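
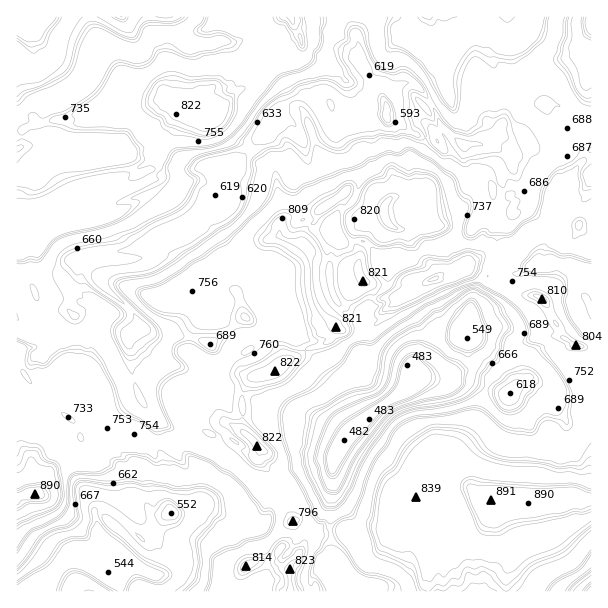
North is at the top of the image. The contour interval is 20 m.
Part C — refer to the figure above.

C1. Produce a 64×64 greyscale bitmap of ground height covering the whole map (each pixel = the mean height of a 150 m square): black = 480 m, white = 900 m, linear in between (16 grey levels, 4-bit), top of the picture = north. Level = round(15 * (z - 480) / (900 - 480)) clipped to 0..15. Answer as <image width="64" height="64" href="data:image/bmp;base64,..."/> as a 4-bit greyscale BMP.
<image width="64" height="64" href="data:image/bmp;base64,Qk12CAAAAAAAAHYAAAAoAAAAQAAAAEAAAAABAAQAAAAAAAAIAAATCwAAEwsAABAAAAAAAAAAAAAAABEREQAiIiIAMzMzAERERABVVVUAZmZmAHd3dwCIiIgAmZmZAKqqqgC7u7sAzMzMAN3d3QDu7u4A////ADIiNVVUM0VVVVd5qqqqq8uph3d3eJqsu7qqqrqqqHdUQyM0VUMiNDM1VXiqqqqryph3d4iJqrzMu6qry6qqiHVlMzMzIiIzM0VVeKqsurzLmHd4mqqqzMzMu7zMuqqph3VUMzIiIjNERVV4qqu7u8yod3mqqrzMzMzMzMzMuqqoh1UzIjIjNERVVXeJqqq7vKmIiqq8zMzMzMzMzMzMuqmXZUMzMzNEREVVd3iJmquqqoiqqszMzMzMzMzMzMzLqqh2VVQzNERERVVnd3eImqqqmaqrzMzMzMzN3dzMzMzKuph3ZTNUREQ0VVZ3d3eauqmJqqvMzMzMzM7u7d3czMzMuph1RERVQzNFVWd3eJqqqHeJq8zMzMzM3v//7u7t3d3MuXVERVVEM0VVZ3eJqqqXZniqzMzczMzv///////u7u3KZVVVVVVFVVVneJqqqodVZ5rMzd3Mze/////////e7cplVVVVVWZmZnd5qqqpdjNXiszM3MzN7/7u7u7u7czMynd3d3d3d3d3d4qqqqh1MkaKvMzMzM3d3d3MzMzMzMy6mZmHd3d3iHeJqqqql2QhNXmrzMzMzMzMzMzMzMy8y6qqqpiHiYmYiaqqzKqHUxAkaKq8zMzMzMy7u7qqq7y6qqqqqpmZmpmqqqvMuodTEAJXmqzMzMzMuqqqqqqqqqqqqqqqqqqqqqqqq8yph2QgATZ5q8zMzMuqqqqqqqqqqqqpqqqqqZqqqqq8yql3ZTEAFGiqrMzMuqqpmaqqqqqqqpmqqqqYiaqqu8uqqHdlMhACR4qqqqqqqYiImpmqqqqpmqqqmHeKqqqru6qod3VTIQAkaImZmqqYd3eIiaqqqqqqqqmHd5qqqqqrqql3d2VDIQI1Zmd4iIdWd3eJqqqqqqqqqHd4qqqqqquqqph3dlVDIAEjRFZ3dVVnd3mqqqqqqqqYd3iaqqqqq7uqqph3d2ZCAAEiNFd1VVZ3eaqpqqqqqpd3eJqqqqq8zMuqqYd3d1MQABIjVndlVneKqpmqqqqph3d3eJqqqrzMzLqqmHd3ZCAAIjNVd3ZneJqqqYiqqql3d3d4mqqqqrzMy6qph3dkIAEjNFVnd3eJqqqoeImZmHdmd3iqqZqqqrzLqqqYd3UyIjRURVZ3eIqqqpiHeIiHdlVneJmIiqqqq6qruqmIdlQzRTMzVXeJmqu6h3d3d3d1VVZ3iIiJqqqqqqvMuqqXZVVVMiNFd4qqqph3d3d3d3VVVniJmpmZmqqqvMzKqqmHZVUzI0Vniqqqh3d3d2d3d1VoiJqqqoiaqqq8zLqqqql3VUMzVXeaqqh3d3d3d3d2VomqqqqqmaqqqrzLuqq8uph2UzRWeKqqqHd3d3d3d2V4mqqqqqqZqqqqzLu7urzMyph1RWeaq7qYd3d3d3d1VniaqqqqqZqqqqrMu8zLu8zMyphmiaqqqqh3d3d3dlVXd3iaqqqqqqqqq8y7zMy6zM3dy6mqqqqqmHd3d3ZlVVVVZniaqqqqqqqrzLvMy6qrzN3MyqqpmIiId4iHdlVVVVVVV3mqqqqqqqvMu8zKqqqrzMzLqqqXeIeIqph2VVVVVVVVZ4mqqqqqvMy7u8qqqqqqq8uqqqiImZqqqYd2ZmVVVVVWeJmqq7vMy6qruru7uqqqqqqqqpqqqqqqmId3d2VVVVVWeJqrzMzLqqu8zMzLuqmJmZqqqqqqqqqqqZiHd2VVVVVniarMu7qqvMzd3czMqYiHeKqqqrqqqqqqqqmHd2VVVVV4mry6q6q8zN7czMyqh3d3iaqqqqqqqqqqqph3d2VVVVeJqqqsurzM7czMy6qXd3d4mqqqmaqqqqqpmYh3dVVVVniaqqu8usze3MzLqYd3d3eaqqmYiZqqqqqpmId2VVVWd5mJqqvLvM3czMqod3d3d5qqmXeIiZqqqpmZh3dVVVV3iHiJqqqrzMzMyph3d3d3iaqYd3eIiJmZmZmXdlVVVXeId3eImqqsy7uph3d3d3d4mpiHd3d3eIiJmpd2VVVVd3d3d3d4mqqqqph3d3dmd3eImIh3d3d3d3iqqHd2VVVnd3d3d3d4mZqYdmZmZmZ3d3eImId3d3d3eKqqmZmHZVVmdmdmZ3d3eIdlZVVVZnd3d4iId3d3d4iJqqqquql2VVVVZlVVZnd3ZlVVVVVmd3d3eIiIiJmZmZqqq7zMypdVVVV2VVVVVVVmVWd2ZWd3d3d4eIiZmqqqqqq8zMzLqXVVVWVVVVVDVXZnd3dmZ3d4d3d4h4iaqqqqrMzMzMyqhlVWVVRVVUNWd3eId3d3eIiId3d3d4iaqqq8zMzMzKqXZVVVRVVVRFV3eZh3d3d4iId2Z3d3d4mqqqzMzMzLqql3ZVVVVVVVVmaKmHd3d3eId2VVVnd3eKqqq8zMzLqqqpd2ZVZ2VVVVV5qYd3d3d3d3VVVVVnd4mqqqqqqqqqqqqYh3d3ZVVmZ4mph3eHd3d3ZVVVVVd3eJmJqqqqqqqqqqqph3ZVV3d4mqqYeIiHd3dVVVVVVnd3h3iaqZmaqqqqqqqHdVVnd4mqqpiJmZh3dlVVRFVWd3d3d4iIeIiJqqqqqpd2VXeJqqqqqZmqqod2VVMzRVV3d3Z3eHeIiImqqqq6mHdWd5qqqqqqqqqqqHdVQyM1VWd2VWd3d4mZqqqqq7qYd2Z4mqqqqqqqqqqpd1UyIjNVVlVFVmZneKqqqqq8uqh3d3eJqqqqqqqqqqmHZT"/>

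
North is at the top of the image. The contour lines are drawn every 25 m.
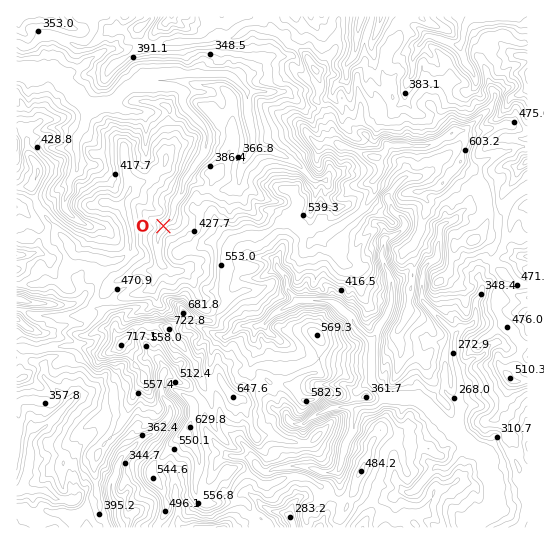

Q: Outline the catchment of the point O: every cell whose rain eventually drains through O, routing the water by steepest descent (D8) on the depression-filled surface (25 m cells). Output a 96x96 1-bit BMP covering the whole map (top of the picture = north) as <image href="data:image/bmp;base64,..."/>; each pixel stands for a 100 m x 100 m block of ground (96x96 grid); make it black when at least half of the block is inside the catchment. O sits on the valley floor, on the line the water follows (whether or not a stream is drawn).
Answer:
<image width="96" height="96" href="data:image/bmp;base64,Qk2+BAAAAAAAAD4AAAAoAAAAYAAAAGAAAAABAAEAAAAAAIAEAAATCwAAEwsAAAIAAAAAAAAA////AAAAAAAAAAAAAAAAAAAAAAAAAAAAAAAAAAAAAAAAAAAAAAAAAAAAAAAAAAAAAAAAAAAAAAAAAAAAAAAAAAAAAAAAAAAAAAAAAAAAAAAAAAAAAAAAAAAAAAAAAAAAAAAAAAAAAAAAAAAAAAAAAAAAAAAAAAAAAAAAAAAAAAAAAAAAAAAAAAAAAAAAAAAAAAAAAAAAAAAAAAAAAAAAAAAAAAAAAAAAAAAAAAAAAAAAAAAAAAAAAAAAAAAAAAAAAAAAAAAAAAAAAAAAAAAAAAAAAAAAAAAAAAAAAAAAAAAAAAAAAAAAAAAAAAAAAAAAAAAAAAAAAAAAAAAAAAAAAAAAAAAAAAAAAAAAAAAAAAAAAAAAAAAAAAAAAAAAAAAAAAAAAAAAAAAAAAAAAAAAAAAAAAAAAAAAAAAAAAAAAAAAAAAAAAAAAAAAAAAAAAAAAAAAAAAAAAAAAAAAAAAAAAAAAAAAAAAAAAAAAAAAAAAAAAAAAAAAAAAAAAAAAAAAAAAAAAAAAAAAAAAAAAAAAAAAAAAAAAAAAAAAAAAAAAAAAAAAAAAAAAAAAAAAABgAAAAAAAAAAAAAABwAAAAAAAAAAAAAADwAAAAAAAAAAAAAAD/8AAAAAAAAAAAAAD/+OAAAAAAAAAAAAH///AAAAAAAAAAAAf///gAAAAAAAAAAAf///gAAAAAAAAAAAf///gAAAAAAAAAAAf///gAAAAAAAAAAAf///gAAAAAAAAAAAf///gAAAAAAAAAAAf///gAAAAAAAAAAAP///gAAAAAAAAAAAP///gAAAAAAAAAAAB///gAAAAAAAAAAAAf//gAAAAAAAAAAAAf8fgAAAAAAAAAAAAf4DAAAAAAAAAAAAAf4AAAAAAAAAAAAAAf4AAAAAAAAAAAAAAAwAAAAAAAAAAAAAAAAAAAAAAAAAAAAAAAAAAAAAAAAAAAAAAAAAAAAAAAAAAAAAAAAAAAAAAAAAAAAAAAAAAAAAAAAAAAAAAAAAAAAAAAAAAAAAAAAAAAAAAAAAAAAAAAAAAAAAAAAAAAAAAAAAAAAAAAAAAAAAAAAAAAAAAAAAAAAAAAAAAAAAAAAAAAAAAAAAAAAAAAAAAAAAAAAAAAAAAAAAAAAAAAAAAAAAAAAAAAAAAAAAAAAAAAAAAAAAAAAAAAAAAAAAAAAAAAAAAAAAAAAAAAAAAAAAAAAAAAAAAAAAAAAAAAAAAAAAAAAAAAAAAAAAAAAAAAAAAAAAAAAAAAAAAAAAAAAAAAAAAAAAAAAAAAAAAAAAAAAAAAAAAAAAAAAAAAAAAAAAAAAAAAAAAAAAAAAAAAAAAAAAAAAAAAAAAAAAAAAAAAAAAAAAAAAAAAAAAAAAAAAAAAAAAAAAAAAAAAAAAAAAAAAAAAAAAAAAAAAAAAAAAAAAAAAAAAAAAAAAAAAAAAAAAAAAAAAAAAAAAAAAAAAAAAAAAAAAAAAAAAAAAAAAAAAAAAAAAAAAAAAAAAAAAAAAAAAAAAAAAAAAAAAAAAAAAAAAAAAAAAAAAAAAAAAAAAAAAA="/>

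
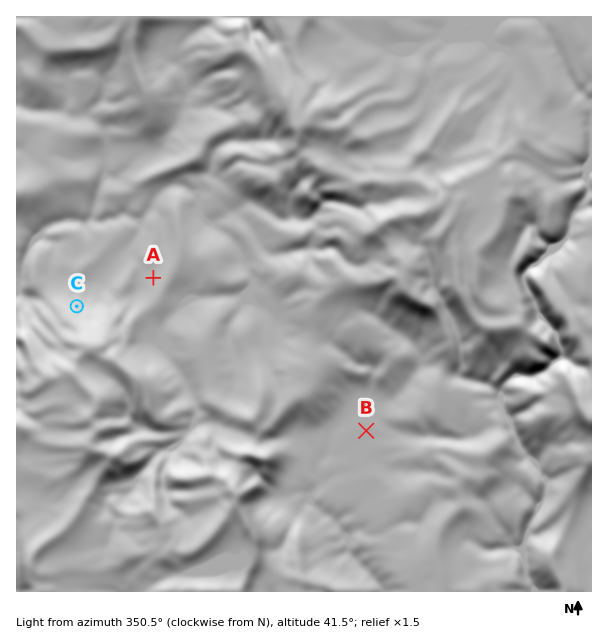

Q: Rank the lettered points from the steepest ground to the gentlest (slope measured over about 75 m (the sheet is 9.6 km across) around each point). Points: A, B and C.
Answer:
C A B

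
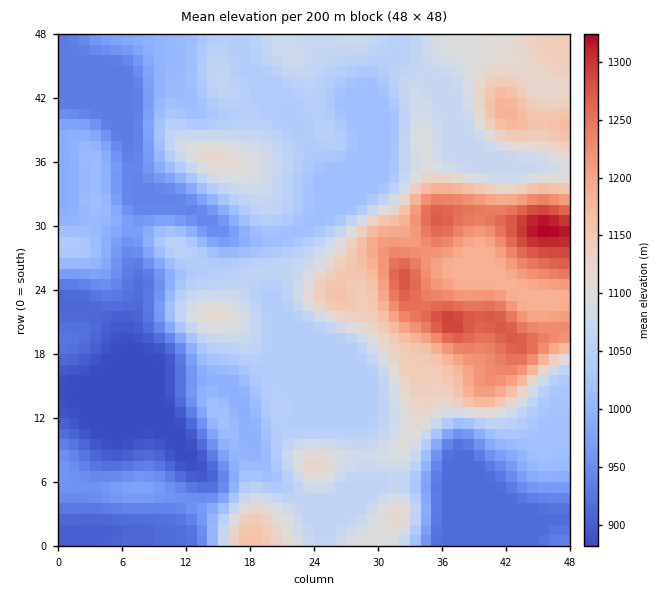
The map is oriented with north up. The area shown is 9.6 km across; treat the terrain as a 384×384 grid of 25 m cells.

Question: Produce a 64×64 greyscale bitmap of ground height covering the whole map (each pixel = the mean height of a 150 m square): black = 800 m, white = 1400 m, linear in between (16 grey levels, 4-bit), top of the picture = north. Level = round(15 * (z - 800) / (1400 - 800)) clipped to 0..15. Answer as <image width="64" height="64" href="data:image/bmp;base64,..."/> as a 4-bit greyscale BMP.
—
<image width="64" height="64" href="data:image/bmp;base64,Qk12CAAAAAAAAHYAAAAoAAAAQAAAAEAAAAABAAQAAAAAAAAIAAATCwAAEwsAABAAAAAAAAAAAAAAABEREQAiIiIAMzMzAERERABVVVUAZmZmAHd3dwCIiIgAmZmZAKqqqgC7u7sAzMzMAN3d3QDu7u4A////ADMzMzMzMzMzM0V4mZmYiHd3d3eIh3dlQzMzMzMzMzMzMzMzMzMzMzMzRXiZmYiHd2Z3d3iId2VDMzMzMzMzMzMzMzMzMzMzMzRFZ4mZiId3Zmd3d4iHZUMzMzMzMzMzMzMzMzMzMzMzNEVniJiId3ZmZnd3iIh1QzMzMzMzMzMzMzMzMzMzMzRERVZ4iId3dmZmZnd4iHVDMzMzMzMzMzM0REREREREREREVneHd3dmZmZmZ3eHdUMzMzMzMzMzM0RERERERERERDRFZ3dmZnd3dmZmd3dlQzMzMzMzNEREREREREREREMzMzRWZmZmd3d3ZmZndmVDMzMzMzREREREREREREREMzIjNFZmVmd4iHd2Zmd2ZUMzMzMzREVVVUREMzM0RDMyIiNEVVVWZ4iId3d3d3dlQzMzMzREVVVVREMzMzMzMyIiI0VVVVZ3iIiHd3d3d3ZUMzMzREVVVVVEMzIiIzMyIiI0RVVVZneIiHd3d3eHdlQzMzREVVVlVTMzIiIiIiIiIjRVVVVmd3d3d3d3d4h3VDMzRFVVVmZVMzIiIiIiIiIjRFVVVWZmZ3d2Zmd3eIdlRDRFVmZmZVUzIiIiIiIiIiNFVVVVZmZmZmZmZnd4h3ZVRVZmZmZmViIiIiIiIiIiNEVlVVVmZmZmZmZmZ3iId2ZmZndmZmZmIiIiIiIiIiI0VWVVVmZmZmZmZmZneIiId3eIh3dmZmYiIiIiIiIiI0RVVVVWZmZmZmZmZmd4iIiIiZmYh3ZmZiIiIiIiIiIjRVVVVVZmZmZmZmZmZ3iIiImZqqmYd2ZmIiIiIiIiIjNFVVVVZmZmZmZmZmZniIiImZqqqpmHZmYiIiIiIiIiM0RVVVVmZmZmZmZmZmeImYmZmqu6qph2ZiIiIiIiIiIzRFVVVmZmZmZmZmZmd4iZmZmqq7u6qYdmMyIiIiIiIjNFVVVmZmZmZmZmZmZ4iZmZmaqru7u6mHczMyIiIiIiM0VWZmZmZmZmZmZmZ3iJmZmaqru7u7upiDMzMiIiIiM0VWZmZmZmZmZmZmZ3iImZmqu7u7vMy7qZMzMyIiIiM0RWZ3d3dmZmZmZmZ3iImZmqu7u7vMzLu6ozMzMiIiM0RWd3d3d2ZmZmZmd3iImaqrvMzLvMzLu7uzMzMyIiM0RWd4iId3ZmZmZnd4iImaq7vMzMzMzLu7u7MzMzMzMzRWd4iIiHdmZmZneIiImaq7vMzMzMzLuqqqozMzMzMzNFZ3iIiHd2ZmZ3iImZmZq7u8zMzMzLuqqqqjMzMzMzM0Vnd3d3d2ZmZ3iJmZmZqru7u7u7u7uqqqqqMzMzMzMzRWZ3d3d3ZmZneJmZmZmrvLu7uqqqqqqqqqozM0RDMzNEVmZmZmZmZmd4iZmZmavMy7qqqqqqqqqqqkREREQzM0RWZmZmZmZmZ3iImZmZq8zLqqqqqqqqqqu7VVVVRDM0RVZmZmZmd2Z3d4iJmZqrzLuqqqqqqqq7u7tVVVVEMzRVZmZmZmZmZmd3eIiZmqu7u6qqqqqqq7u8zGZmVURERFZmZmZVVmZmZmd3iJmaq7u7qqqqqqq7zMzMZmZVVERFZmZmVVVVVVZmZnd4iZqqqqu7uqqqq7zMzcxmZlVUREVmZmVEREVVVVZmZneJmqqqq7u7qqqrzM3d3VVVVVVERVVVVEREVVZmZVZmZ3iZqqqrvLu7q7vM3d3dVVVVVURERVRERERVZmZmVVVmZ4mZmqvMy7u7vMzd3d1VVVVVRERERENERVZmZmZlVVVmd4iZq8zLu7u7zMzczFVVVVREMzMzNERWZmd2ZmZVVVZmd4mrvLu7u7u7vMy7VVVVVEMzMzREVWZnd3dmZlVVVVZneJq7u7qqqqqru6pVVVVUQzNEREVmZ3d3d2ZmVVVVVWZ3iaqqqZmIiZmZmVVVVVRDNERFVmd3d3d3ZmZVVVVVVmeImZmIiHd3iIiIVVVVVENERVVnd4iId3dmZmVVVVVWZ3iIiHd3d3d3d3dVVVVUQ0RVZneIiIiHd2ZmZlVVVVVnd3d3d3d3d3d3d1VVVVQzRFZneIiIiHd3ZmZmZlVVVWd3d3d3d3d3d3eIVVVVRDNEVneIiIiHd3dmZmZmZVVVZ3h3d3d3d3d3iIhVVVVDM0RWd3d3d3d3dmZmZmZlVVVneHd3d3d4iIiImVVVVEMzRVZ3d3d3d3dmZmZmZmVVVWd4d3d3eImZmZmZREREMzNFVmZmZmZmZmZmZmZmVVVVZ3d3d3d4mZmZmZlEREMzM0VWZmZmZmZmZmZmZmZVVVVnd3d3d4iaqZmZmUMzMzMzRFZmVWZmZmZmZmZmZVVVVWd3d3d3iZqpmZmZMzMzMzNEVVVVZmZmZmZmZmZlVVVWZ3d3d3eJmpmYiIgzMzMzM0RVVVZmZmZmZmZmZmZVVVZnd3d3d4mZmYiIiDMzMzMzRFVVVmZ2ZmZmZmZmZmVVZmd3d3d3iJmZiIiIMzMzMzNEVVVWZ3ZmZmZmdmZmZmZmZ3d3d3eIiYiIiIgzMzMzM0VVVVZndmZmZnd3ZmZmZmZnd3d3d4iIiIiIiDMzMzM0RVVVVmZmZmZ3d3d3ZmZmZmZ3d3d3iIiIiIiZMzM0RERFVVVWZmZmZnd3d3d3d2ZmZmd3d3iIiIiIiZkzNERERFVVVVZmZmZnd3d3d3d3d2ZmZ3d4iIiIiIiJmTM0REVVVVVVVmZmZmd3d3d3d3d3ZmZnd3iIiIiIiImZ"/>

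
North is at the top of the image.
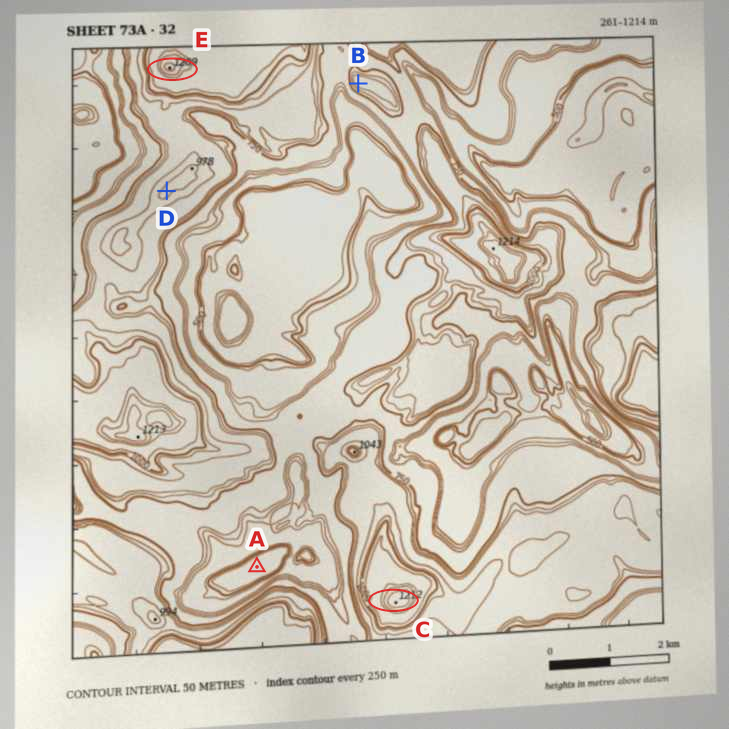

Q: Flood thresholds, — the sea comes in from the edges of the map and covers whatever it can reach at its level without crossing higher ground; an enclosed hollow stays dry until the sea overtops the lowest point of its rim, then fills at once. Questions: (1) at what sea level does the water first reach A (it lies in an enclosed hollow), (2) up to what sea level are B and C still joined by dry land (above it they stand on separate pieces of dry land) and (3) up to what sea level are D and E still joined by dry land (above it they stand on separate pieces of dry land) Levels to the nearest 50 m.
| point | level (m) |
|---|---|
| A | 700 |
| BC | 750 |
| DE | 900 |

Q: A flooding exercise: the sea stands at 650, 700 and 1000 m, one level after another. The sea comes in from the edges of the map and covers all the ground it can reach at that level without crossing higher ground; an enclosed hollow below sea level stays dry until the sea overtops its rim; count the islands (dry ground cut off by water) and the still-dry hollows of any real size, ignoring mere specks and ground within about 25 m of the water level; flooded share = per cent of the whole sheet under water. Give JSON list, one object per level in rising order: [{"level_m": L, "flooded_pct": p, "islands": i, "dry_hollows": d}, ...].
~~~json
[{"level_m": 650, "flooded_pct": 20, "islands": 0, "dry_hollows": 2}, {"level_m": 700, "flooded_pct": 21, "islands": 0, "dry_hollows": 2}, {"level_m": 1000, "flooded_pct": 91, "islands": 2, "dry_hollows": 0}]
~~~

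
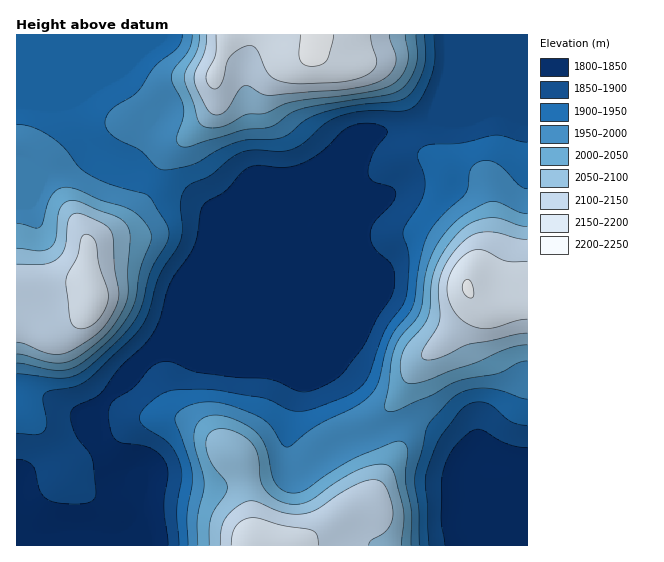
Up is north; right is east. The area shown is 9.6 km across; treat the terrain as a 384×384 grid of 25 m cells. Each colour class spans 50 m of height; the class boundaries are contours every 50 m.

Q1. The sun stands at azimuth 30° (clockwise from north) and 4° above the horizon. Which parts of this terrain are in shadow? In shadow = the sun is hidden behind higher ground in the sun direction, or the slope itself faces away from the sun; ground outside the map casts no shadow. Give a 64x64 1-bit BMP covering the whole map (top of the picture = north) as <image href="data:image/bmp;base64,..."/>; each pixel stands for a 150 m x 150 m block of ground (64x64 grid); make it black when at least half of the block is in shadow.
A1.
<image width="64" height="64" href="data:image/bmp;base64,Qk0+AgAAAAAAAD4AAAAoAAAAQAAAAEAAAAABAAEAAAAAAAACAAATCwAAEwsAAAIAAAAAAAAA////AAAAAAAAA//gAAAAAAAD/+AAAAAAAwP/gAAAAAAPw/4AAAAAAA+D/gAAAAAADAf/gAAAAAAAB//AAAAAAAAP/+AAABgAgA//8AAAHmDAD//wAAA/+MAP//AAAD/84A//wAAAP/7wD/+AAAA///AH/gAAAP//+Af8AAAH///8AeAAAAf///4AAAAAB////wAAAAAH////gAAAAAf//v/AAAAAD//+/8AAAAAP//z/4AAAAA///v/wAAAAB/////gAAAAHH////AAAAAIf//P8AAAAAD//wfwAAAAAf/8B4AAAAAD//wGAAAAAAf/jAQAAAAAB/8AAAAAAAAP/gAAAHwAAA/8AAAAf4AAD/gAAAB/4AAP8AAAAH/wAA/AAAAAf/wAH4AAAAA//gAfgAA4AD//AB8AADgAP/+AAAAAOAA//8AAAAAwAD//4AAAACAA///wAAAAAAP///gAAAAAB////AAAAAAH///+AgAAAAf///8HgAAAB////4OAAAAH////wYAAAAP////gAAAAA/////AAAAAj////+AAAAAH////8AAAAAf////4AAAAB/////gAAAAH/f///AAAAAP4///8AAAAA/j///gAAAAD+P//+AAAAAHw///gAAAAAAD/wAAAAAAAcGAAAAAAAAB4AAAAAAAAAHgAAAAAAAAA+AAAAAAA=="/>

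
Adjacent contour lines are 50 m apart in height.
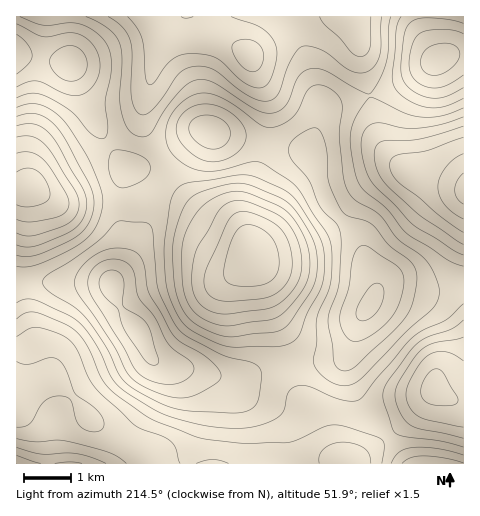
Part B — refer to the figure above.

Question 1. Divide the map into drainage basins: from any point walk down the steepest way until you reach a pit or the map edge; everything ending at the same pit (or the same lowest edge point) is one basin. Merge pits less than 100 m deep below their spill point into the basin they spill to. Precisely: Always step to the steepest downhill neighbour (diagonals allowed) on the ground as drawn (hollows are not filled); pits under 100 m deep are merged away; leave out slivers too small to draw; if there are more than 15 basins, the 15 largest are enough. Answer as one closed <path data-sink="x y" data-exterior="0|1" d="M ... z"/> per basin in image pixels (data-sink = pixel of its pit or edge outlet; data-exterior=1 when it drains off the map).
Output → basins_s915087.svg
<path data-sink="250 253" data-exterior="0" d="M209 130l-12 3-24 18-22 13-25 7-6 22 2 60-10 28 0 6 8 20 20 26 10 23 7 6 12 5 24 3 32 9 14 0 44-14 50-5 10-3 8-11 11-32 12-16 1-14-9-20-7-25-33-37-16-49-6-3-87-16z"/><path data-sink="17 400" data-exterior="1" d="M54 282l-38 2 1 180 391-1-19-26-23-25-7-10-12-31 2-23-6 9-6 2-54 6-44 14-14 0-32-9-24-3-12-5-7-6-10-23-20-26-9-24z"/><path data-sink="250 55" data-exterior="0" d="M426 16l-356 0 0 44 15 39 16 34 12 19 14 17 24-5 22-13 19-15 12-6 105 22 10-36 6-8 67-20 46-28-10-27z"/><path data-sink="463 189" data-exterior="1" d="M463 53l-19 4-37 23-26 13-52 13-4 2-6 8-9 31 0 7 16 48 34 40 6 22 9 20 1 10 7-7 9-3 46 5 26-6z"/><path data-sink="27 188" data-exterior="0" d="M19 54l-3 1 0 228 95 0 11-30-2-60 7-25-14-16-12-19-30-69z"/><path data-sink="433 388" data-exterior="0" d="M463 283l-25 6-38-5-17 3-5 4-17 25-14 40 0 15 12 31 7 10 23 25 20 27 55-1z"/>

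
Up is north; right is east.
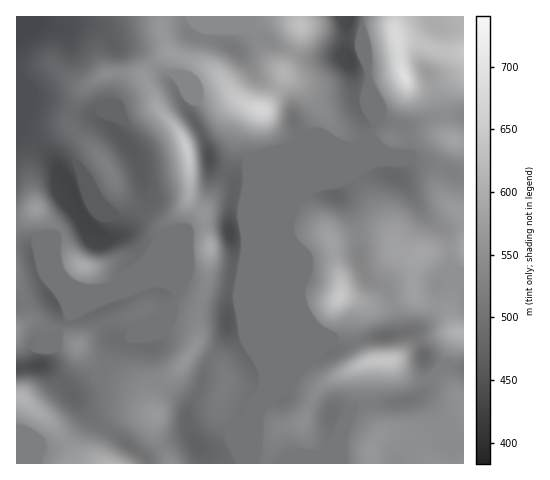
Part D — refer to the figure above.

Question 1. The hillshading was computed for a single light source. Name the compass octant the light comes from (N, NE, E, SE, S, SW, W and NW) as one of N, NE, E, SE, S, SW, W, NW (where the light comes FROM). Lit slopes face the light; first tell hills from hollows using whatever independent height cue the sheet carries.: SW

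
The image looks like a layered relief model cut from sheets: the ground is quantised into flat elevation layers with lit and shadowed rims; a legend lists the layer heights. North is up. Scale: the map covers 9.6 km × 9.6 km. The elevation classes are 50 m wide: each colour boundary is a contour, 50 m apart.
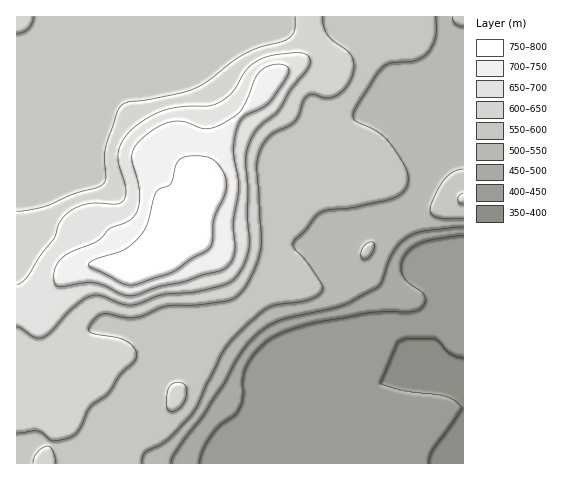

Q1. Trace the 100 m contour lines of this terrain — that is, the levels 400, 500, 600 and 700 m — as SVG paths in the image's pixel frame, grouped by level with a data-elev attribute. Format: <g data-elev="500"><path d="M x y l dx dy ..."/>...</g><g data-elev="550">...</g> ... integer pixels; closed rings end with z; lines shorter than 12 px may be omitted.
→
<g data-elev="400"><path d="M429 463l3-12 28-39 1-6-6-5-9-5-47-6-18-6-1-1 18-41 7-3 30 0 4 2 10 12 7 4 7 1"/></g><g data-elev="500"><path d="M171 463l5-11 27-36 21-32 16-30 10-13 9-9 12-8 12-5 61-14 32-17 6-6 6-20 6-11 8-9 9-7 14-4 38-4"/></g><g data-elev="600"><path d="M56 463l-3-12-5-5-5 1-5 5-4 7-1 4"/><path d="M17 433l20-2 6 2 7 7 4 1 10-2 9-3 7-8 10-21 18-13 12-20 15-13 2-5-1-5-8-9-10-4-23-4-6-2 1-6 8-10 8-2 19 3 12 0 30-11 30-1 31-4 8-4 7-7 12-23 6-19 0-13-4-68 1-10 4-10 9-12 19-10 5-4 4-6 4-14 4-5 6-2 14 4 8-2 11-8 7-13 1-11-2-8-5-6-13-8-6-6-4-9-1-10"/><path d="M170 411l3 0 5-2 7-8 2-11-2-5-3-2-8 0-5 5-3 15 1 5z"/><path d="M463 193l-3 2-2 5 2 3 3 1"/><path d="M17 33l7-1 5-4 3-6 1-5"/><path d="M295 17l-1 14-6 8-8 3-22 6-13 6-46 33-18 6-34 7-18 2-7 3-5 8-11 33-2 12 2 20-1 4-3 3-29 9-28 13-28 4"/></g><g data-elev="700"><path d="M126 295l11 0 21-8 25-5 19-7 18-4 5-3 5-4 5-13-2-28 6-34-1-11-5-26 3-22 7-13 20-10 9-8 16-24 1-6-3-3-6-2-7 1-7 2-6 4-5 7-7 19-7 13-5 5-14 9-8 4-8 1-23-7-14 0-17 9-16 15-4 6 0 7 6 23 2 14-1 11-3 7-9 8-18 7-7 8-6 5-31 14-9 9-2 11 0 7 3 3 38-3 9 2z"/></g>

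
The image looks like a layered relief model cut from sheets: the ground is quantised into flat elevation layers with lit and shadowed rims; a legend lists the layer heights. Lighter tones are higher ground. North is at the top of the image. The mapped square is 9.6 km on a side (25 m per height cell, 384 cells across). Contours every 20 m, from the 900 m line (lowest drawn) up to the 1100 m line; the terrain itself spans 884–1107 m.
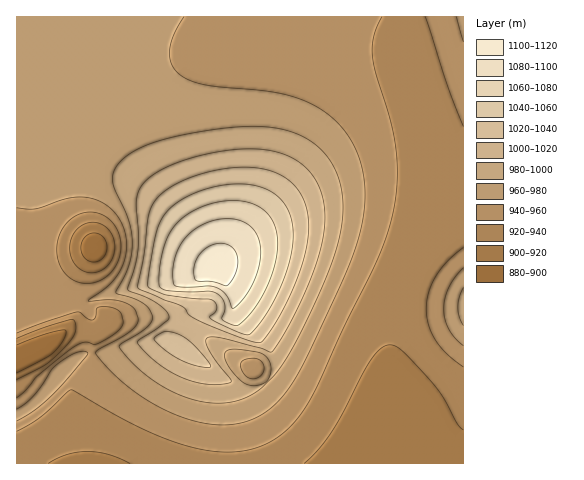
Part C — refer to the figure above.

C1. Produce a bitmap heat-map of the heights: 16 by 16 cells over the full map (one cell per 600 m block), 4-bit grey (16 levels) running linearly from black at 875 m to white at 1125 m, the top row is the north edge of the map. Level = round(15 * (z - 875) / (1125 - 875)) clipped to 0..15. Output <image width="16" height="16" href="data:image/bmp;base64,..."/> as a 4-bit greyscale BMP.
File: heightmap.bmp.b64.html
<image width="16" height="16" href="data:image/bmp;base64,Qk32AAAAAAAAAHYAAAAoAAAAEAAAABAAAAABAAQAAAAAAIAAAAATCwAAEwsAABAAAAAAAAAAAAAAABEREQAiIiIAMzMzAERERABVVVUAZmZmAHd3dwCIiIgAmZmZAKqqqgC7u7sAzMzMAN3d3QDu7u4A////ADMzNERDMiIiQzRFVVQzIiNVRFZ3ZUMiIyVVeJdWUzM0IkV5iJdUMzVERGibuWUzRlRFnN3KdUNFVCOM3tuGRDRUNIvNy5dUM1VWiau6h1QzVWZ4iZh2VDNWZmZ3d2ZUM2ZmZmZmVUQ0ZmVVVVVURERmZVVVVURERGZlVVVVRERF"/>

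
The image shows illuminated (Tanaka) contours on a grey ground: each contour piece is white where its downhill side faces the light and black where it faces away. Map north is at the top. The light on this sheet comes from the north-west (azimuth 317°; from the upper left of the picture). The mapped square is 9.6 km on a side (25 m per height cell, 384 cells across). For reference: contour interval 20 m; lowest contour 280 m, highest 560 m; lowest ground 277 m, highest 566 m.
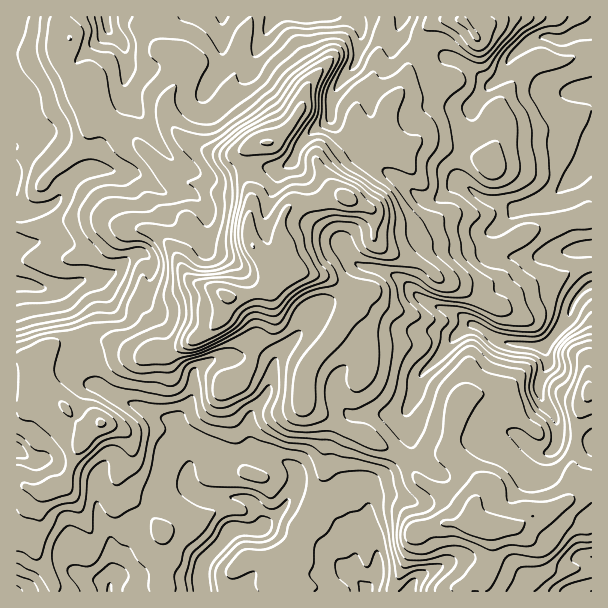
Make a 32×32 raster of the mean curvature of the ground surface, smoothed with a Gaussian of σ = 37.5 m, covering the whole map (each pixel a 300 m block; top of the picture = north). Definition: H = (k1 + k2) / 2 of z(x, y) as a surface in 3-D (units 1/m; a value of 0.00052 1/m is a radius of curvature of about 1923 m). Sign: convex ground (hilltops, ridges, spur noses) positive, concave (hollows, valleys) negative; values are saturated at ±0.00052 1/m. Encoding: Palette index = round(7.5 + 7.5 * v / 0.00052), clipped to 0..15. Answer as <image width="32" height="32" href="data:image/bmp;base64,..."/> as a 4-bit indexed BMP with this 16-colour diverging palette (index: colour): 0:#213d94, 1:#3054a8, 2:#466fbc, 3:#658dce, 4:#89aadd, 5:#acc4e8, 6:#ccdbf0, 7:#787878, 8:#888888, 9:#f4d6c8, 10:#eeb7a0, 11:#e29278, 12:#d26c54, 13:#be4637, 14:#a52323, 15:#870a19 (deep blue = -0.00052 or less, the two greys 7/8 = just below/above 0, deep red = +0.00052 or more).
<image width="32" height="32" href="data:image/bmp;base64,Qk12AgAAAAAAAHYAAAAoAAAAIAAAACAAAAABAAQAAAAAAAACAAATCwAAEwsAABAAAAAAAAAAlD0hAKhUMAC8b0YAzo1lAN2qiQDoxKwA8NvMAHh4eACIiIgAyNb0AKC37gB4kuIAVGzSADdGvgAjI6UAGQqHAEm3U4moDXmZmnOZLcqniVWLV5V4mQ2nd4ZKHUBXlFdZqlimeZlQ67l3eB/IRIatdItHh2mawQBaiHU//L7clpqYOkp4ia3lWKeFiSd4ZsymrMw6doVDJ6KnhWaJe5dFqciYOZaFqsyziGQ5pVm2aIojXSTFdnd1M3dnqmmXWIGYmH2m1nVmdXh2vqVohmdqSKeH/qVWmGfNumZVeKd4tkuouKEVcqxhjLV4dWjIi4C+mXQmd7V/5yyjqpcqqZxGf4pXecqgB3oqxGmnI7qb8E3Ph3itn5BYNbtYp9NvMAD/WbyqaDv/Q7Nbh3VoIAjWCWZFlJVFq3TRVsiLtAX8rAh0R3S1l5/c5gOLxAnreXhiV3QytH/KOI79dzGvuqiIx5qqliDJAD5rhSS8p1Q1RGllVXuZx1T5qmI+xXmGfbdlmpi6ulpC9bZjKLaZh2TLqjQ5qXiJJMmNu//mNrdTJIp+OJh0Z3S6Omz3YaciqZdIarQzOZQ3pBGqIjmlWtqYdHaKeao6ruvg91iZmHiod4eHOYikumS/6gSXl6lniYh5h2qnZrVUNn/AtqZ3ZLqGeHWZpmmmWFZd4LeqeHSZVXd1qKdnmldkavMLa3jHKXZmaKaqWXm1pIWPGXl2J3DLumm7M1qZhMJ6fJOGhF/UAyhoulS4d5SoZyJDs8vqzMil"/>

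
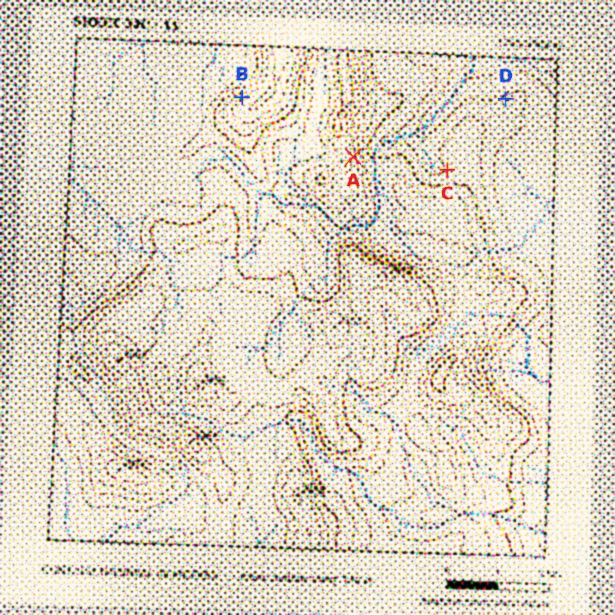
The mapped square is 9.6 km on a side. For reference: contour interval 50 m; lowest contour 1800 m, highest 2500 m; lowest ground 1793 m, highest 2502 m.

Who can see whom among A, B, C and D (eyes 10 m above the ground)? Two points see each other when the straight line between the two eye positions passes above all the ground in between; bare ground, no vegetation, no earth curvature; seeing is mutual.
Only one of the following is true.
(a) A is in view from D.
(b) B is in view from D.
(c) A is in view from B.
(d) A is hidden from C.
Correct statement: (a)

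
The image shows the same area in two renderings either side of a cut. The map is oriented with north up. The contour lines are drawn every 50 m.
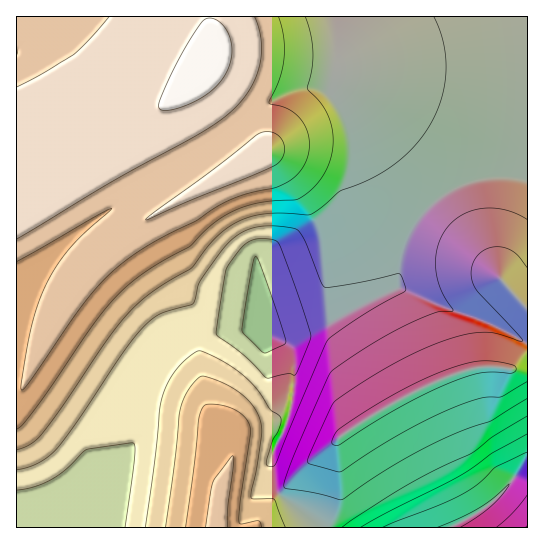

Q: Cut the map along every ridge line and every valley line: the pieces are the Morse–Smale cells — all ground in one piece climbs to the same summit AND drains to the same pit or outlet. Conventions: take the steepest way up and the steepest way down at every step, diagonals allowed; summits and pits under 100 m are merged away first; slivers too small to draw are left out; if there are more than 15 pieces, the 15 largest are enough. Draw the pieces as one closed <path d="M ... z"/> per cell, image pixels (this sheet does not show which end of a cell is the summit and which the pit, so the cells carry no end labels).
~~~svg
<path d="M527 16l-318 1 3 16 0 21-11 20 0 5 20 28 34 38 0 2 8 7-101 55-37 24-33 29-20 25-31 58-20 46-5 4 1 133 92-1 35-132 15-25 24-23 12-7 40-11 24 0 6 6 8 2 10 0 44-13 70-37 2-22 6-23 12-21 25-25 19-11 26-8 32 0 9 2z"/><path d="M209 16l-193 1 1 378 4-4 20-46 24-47 19-27 19-20 46-34 114-63-8-7 0-2-34-38-20-28 0-5 11-20 0-21z"/><path d="M519 177l-38 2-20 6-15 8-23 21-11 15-12 29-3 29-2 2-40 19-28 16-44 13-8 1 12 8 6 19 0 29-2 16-19 47 1 28 6 10 32-35 31-25 68-42 41-18 28-8 49 3 0-189z"/><path d="M259 329l-24 0-40 11-17 11-19 19-7 9-12 28-30 121 144 0 3-3 14-22 8-8-6-10-1-28 13-30 8-33 0-29-6-19-5-5-17-6z"/><path d="M499 367l-20 0-28 8-28 12-37 20-44 28-31 25-22 22-9 13 42 33 129 0 24-13 14-10 25-28 14 0 0-106z"/><path d="M518 476l-5 2-24 27-37 22 75 1 1-50z"/><path d="M279 495l-8 8-16 25 66-1z"/>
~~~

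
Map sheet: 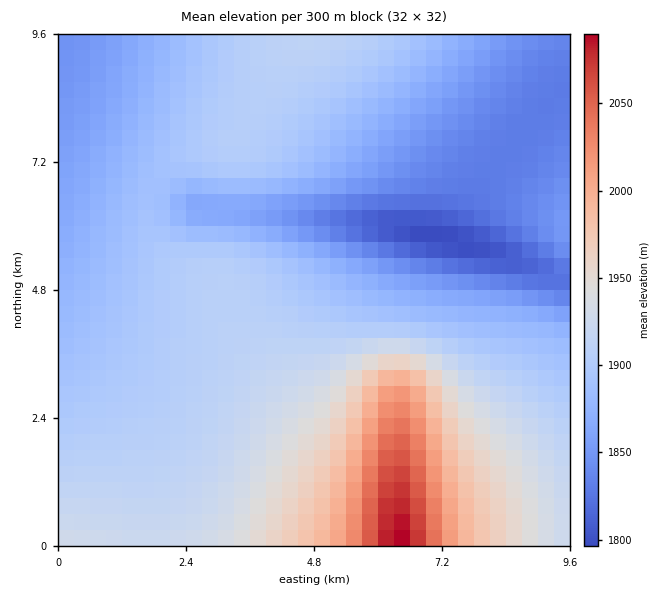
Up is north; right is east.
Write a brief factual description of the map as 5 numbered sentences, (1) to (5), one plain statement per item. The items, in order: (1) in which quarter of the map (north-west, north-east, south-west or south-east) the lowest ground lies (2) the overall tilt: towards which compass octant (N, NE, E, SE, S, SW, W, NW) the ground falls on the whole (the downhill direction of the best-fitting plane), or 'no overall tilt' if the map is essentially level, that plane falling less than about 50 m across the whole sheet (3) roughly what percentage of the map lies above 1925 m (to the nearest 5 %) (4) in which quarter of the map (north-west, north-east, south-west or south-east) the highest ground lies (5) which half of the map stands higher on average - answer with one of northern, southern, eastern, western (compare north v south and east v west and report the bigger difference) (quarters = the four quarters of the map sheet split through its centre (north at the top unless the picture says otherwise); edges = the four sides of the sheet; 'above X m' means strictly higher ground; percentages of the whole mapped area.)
(1) The lowest point lies in the north-east quarter of the map.
(2) On the whole the ground falls towards the north.
(3) Ground above 1925 m makes up about 20 % of the sheet.
(4) Look to the south-east quarter for the highest ground.
(5) Taken as a whole, the southern half is higher than the northern.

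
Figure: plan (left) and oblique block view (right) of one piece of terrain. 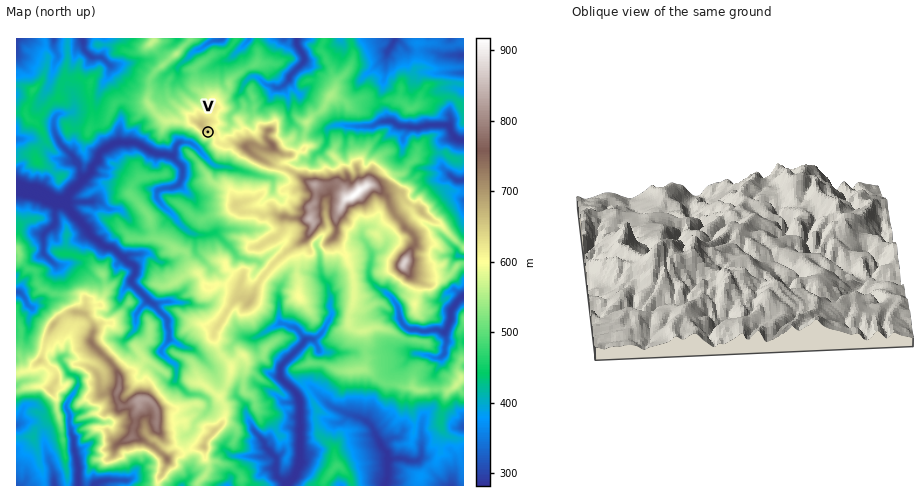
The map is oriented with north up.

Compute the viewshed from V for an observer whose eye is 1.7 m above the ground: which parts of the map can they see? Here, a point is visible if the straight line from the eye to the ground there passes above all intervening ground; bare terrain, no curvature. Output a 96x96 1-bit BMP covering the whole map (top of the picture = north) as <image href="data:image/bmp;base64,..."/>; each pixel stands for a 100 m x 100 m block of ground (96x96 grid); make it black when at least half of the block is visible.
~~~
<image width="96" height="96" href="data:image/bmp;base64,Qk2+BAAAAAAAAD4AAAAoAAAAYAAAAGAAAAABAAEAAAAAAIAEAAATCwAAEwsAAAIAAAAAAAAA////AAAAAAAAAAAAAAAAAAAAAAAAAAAAAAAAAAAAAAAAAAAAAAAAAAAAAAAAAAAAAAAAAAAAAAAAAAAAAAAAAAAAAAAAAAAAQAAAAAAAAAAAAAAAwAAAAAAAAAAAAAAAeAAAAAAAAAAAAAAAP4AAAAAAAAAAAAAA54AAAAAAAAAAAAAAx4AAAAAAAAAAAAABw8AAAAAAAAAAAAADgfAAAAAAAAAAAAADgIAAAAAAAAAAAAADnAAAAAAAAAAAAAADAAAAAAAAAAAAAAAD4AAAAAAAAAAAAAMH/AAAAAAAAAAAAAP/8AAAAAAAAAAAAAH/4AAAAAAAAAAAAAL/wAAAAAAAAAAAAAP+AAAAAAAAAAAAAAP+BgAAAAAAAAAAAAO8DAAAAAAAAAAAAAf5gAAAAAAAAAAAAAfzAAAAAAAAAAAAAA/uAAAAAAAAAAAAAB+cAAAAAAAAAAAAAD8wAAAAAAAAAACAAH9wAAAAAAAAAACAAOHwAAAAAAAAAABAAMB8AAAAAAAAAABAAMAMAAAAAAAAAABAAOMMAGAAAAAAAABAgOeMAfAAAAAAAACBwP+IB3AAAAAAAAACwb8AABgAAAAAAAAA/44AABgAAAAAAAAA/74AAAwAAAAAAAAAAf3AAA5AAAAAAAAAA/2AAA/gAAAAAAAB//wAAAfgAAAAAAAH//wAAEcwAAAAAAAP/hwPwf8QAAAAAAAP/hwP8fOAAAAAAAAOHjAH/8OAAAAAAAA+BHAAP4fAAAAAAAB8APAAH4+AAAAAAADwAYAAD34AAAAAAADwP4AADvwAAAAAAAD4/AAAP/gAIAAAAAD48AAA//AIEAAAAAD4MAAD/eAEAAAAAAD4MAH/8AADAgAAAAD4MAEH4AAAAgAAAADsMAIHwAAAAAAAAAD6IAAHgQAABAAAAAD/IAAPB8ABvgAAAAD/QAAOD/Af/gAAAAD/gAAeH/wH/gQAAAD/gAA8P/8D/wQAAAAPwAB8+B/h/wAAAAAAQAD5+B/4lwAAAAAAYAHwcA/9/wAAAAAAcAHgDD/8gAAAAAAAeAD4J//gAAAAAAAAeAH/4f4AAAAAAAAB+AD/wPgAAAAAAAAHgAD9wcAAAAAAAAAOAADwA4AAAAAAAAAAAAAAAwAAAAAAAAAAAAAABAHAAAAAAAAAAAAAAEOAAAAAAAAAAAAAAH/CAAAAAAAAAAAAAD/MAAAAAAAAAAAAAGfMAAAAAAAAAAAAAAOMAAAAAAAAAAAAAAGaAAAAAAAAAAAAAAEBAAAAAAAAAAAAAAABAAAAAAAAAAAAAAAAAAAAAAAAAAAAAAAAAEAAAAAAAAAAAAAAA+AAAAAAAAAAAAAAA/AAAAAAAAAAAAAAA/AAAAAAAAAAAAAAD/gAAQAAAAAAAAAAD/gAAAAAAAAAAAAABvwAAAAAAAAAAAAAAPYAAAAAAAAAAAAAAPIAAAAAAAAAAAAAAOEAAAAAAAAAAAAAAOEAAAAAAAAAAAAAAMGAAAAAAAAAAAAAAMAAAAAAAAAAAAAAAMAAAAAAAAAAAAAAAEAAAAA="/>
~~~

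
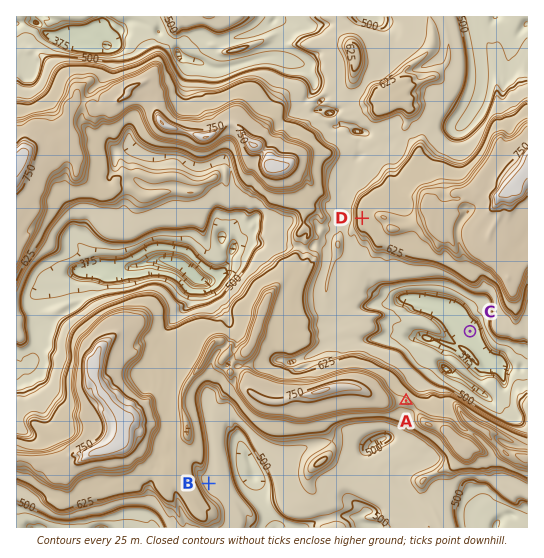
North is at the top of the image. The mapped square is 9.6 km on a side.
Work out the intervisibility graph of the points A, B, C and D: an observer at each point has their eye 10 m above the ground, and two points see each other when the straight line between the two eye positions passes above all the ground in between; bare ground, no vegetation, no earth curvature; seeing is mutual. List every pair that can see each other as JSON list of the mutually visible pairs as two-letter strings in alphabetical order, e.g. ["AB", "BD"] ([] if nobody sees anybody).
["AC", "AD"]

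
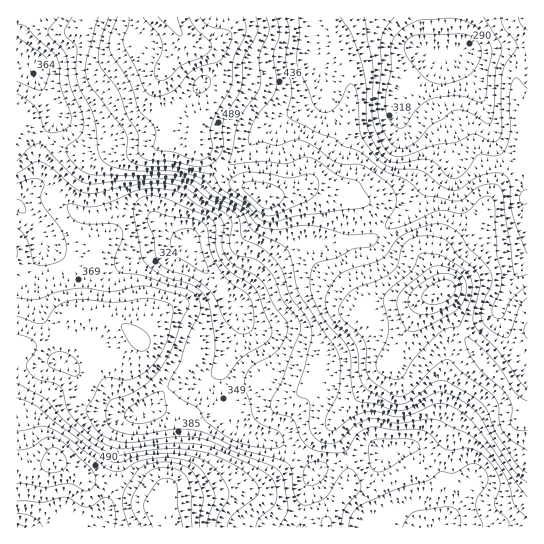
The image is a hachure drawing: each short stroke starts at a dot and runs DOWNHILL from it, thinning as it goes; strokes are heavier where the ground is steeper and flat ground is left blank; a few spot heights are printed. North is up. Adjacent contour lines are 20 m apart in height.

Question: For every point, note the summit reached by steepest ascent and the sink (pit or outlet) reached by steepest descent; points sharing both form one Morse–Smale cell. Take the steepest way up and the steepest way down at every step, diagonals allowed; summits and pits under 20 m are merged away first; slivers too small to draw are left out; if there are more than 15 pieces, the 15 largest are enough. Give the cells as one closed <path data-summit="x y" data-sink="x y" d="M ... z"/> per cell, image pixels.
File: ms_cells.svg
<path data-summit="167 527" data-sink="189 242" d="M189 243l-4 0-15 8-23 2-13 4-24 14-15 1-6 29 0 13-14 2-8 17-9 6-28 8-13-2-1 16 14 4 12 0 19-4 14 10 9 19 6 6 21 9 11 8 11 2-9 8-4 11-7 49 34 17 6 8 3-7 11-10 2 6-2 31 159 0 3-14 19-29 0-24-9 0-25 11-17-19-10-6-14-7-26-5-14-8-4-6 0-12-8-27 0-11 19-38 1-16-4-10-36-41z"/><path data-summit="442 291" data-sink="446 55" d="M449 16l-135 0-1 38 3 9 9 8 14 0 36-11 19 0 25-11 25 6-4 6-9 32 6 17 11 13 5 38-20 17-17 27-10 10-25 16 18 16 16 5 12 11 16 28 0 7 17 32 17 24 26 28 24 35 1-58-19-18-8-18-2-14 29-51 0-209-26-2-16 4-23 0-13 4 1-25z"/><path data-summit="442 291" data-sink="189 242" d="M382 232l-15 9-12 0-14 4-16 0-14-4-12 2-26 18-38 44 6 12 0 12-20 42 0 11 8 27 0 12 5 7 7 4 32 8 14 7 10 6 17 19 33-13-4-12-10-14 2-12 37-38 19-22 13-20 17-38 20-12-12-24-8-11-6-4-16-5z"/><path data-summit="442 291" data-sink="431 527" d="M441 292l-20 11-17 38-13 20-19 22-35 34-4 6 0 10 10 14 4 13 15-4 25-2-8 13 1 12 5 15 9 11 16 6 11 17 106 0 1-110-25-36-38-44-13-21z"/><path data-summit="265 195" data-sink="446 55" d="M425 49l-14 3-12 7-32 2-28 10-17-2 3 12 0 12-4 7-58 28-20 25-23 18 10 10 15 4 20 11 12 0 25-8 9 0 18 7 30 5 9 7 9 19 5 5 3-2 21-14 10-10 17-27 20-17-5-38-11-13-6-17 9-32 4-6z"/><path data-summit="167 17" data-sink="446 55" d="M313 16l-144 1 14 21 0 7-18 24-2 10 12 27 7 7 13 8-2 20 3 5 16 15 7 10 3 0 16-14 25-29 50-23 11-10 1-14-10-20-2-7 2-33z"/><path data-summit="167 17" data-sink="30 67" d="M30 21l-6 6-8 16 0 23 11 1 6 4 22 40 0 8-10 15 0 5 37 14 11 0 14-4 14 4 9 0 27-6 14-8 15-4 6-5 3-9-13-8-7-7-12-27 0-5 9-13-1-2-5 1-7-3-25-17-40-16-7 0-17 8-16 0-11-3z"/><path data-summit="265 195" data-sink="189 242" d="M221 172l-10 7-23 24-4 10 0 18 17 35 33 38 39-43 26-18 12-2 14 4 16 0 30-5 10-9-13-24-9-7-30-5-18-7-9 0-25 8-12 0-20-11-15-4z"/><path data-summit="55 459" data-sink="189 242" d="M61 361l-19 4-12 0-14-3 0 104 23 1 16-7 20 11 12 9 26 3 7-49 4-11 9-8-11-2-11-8-21-9-6-6-9-19z"/><path data-summit="167 17" data-sink="189 242" d="M193 128l-7 7-15 4-22 10-23 6-23-3-12 4-11 9-24 28 17 16 10 6 19 0 16-4 27 1 29 24 13 5-3-10 1-22 8-12 27-26-8-10-16-15-3-5z"/><path data-summit="442 291" data-sink="17 206" d="M29 131l-7 0-6 4 0 146 11-4 9-10 7-17 0-13 2 5 24 22 25 8 2-26-21-13-14-15-10-17 5-8-9-6-16 2 8-12 0-26 5-13z"/><path data-summit="167 527" data-sink="17 206" d="M43 237l0 13-7 17-9 10-11 5 1 63 13 2 28-8 9-6 8-17 14-2 0-13 6-28-26-9-24-22z"/><path data-summit="55 459" data-sink="17 527" d="M55 460l-16 7-23 0 0 60 18 1 19-9 10-3 15 7 21 5 14-45-26-3-12-9z"/><path data-summit="442 291" data-sink="189 242" d="M58 193l-5 2-2 6 10 17 14 15 21 13-1 26 15-1 24-14 13-4 23-2 18-9-14-6-29-24-27-1-16 4-19 0-10-6z"/><path data-summit="167 527" data-sink="431 527" d="M385 455l-23 1-14 3 0 26-21 34 0 9 36 0 4-7 24-8 14 0 15 14-10-16-16-6-9-11-6-20 0-7z"/>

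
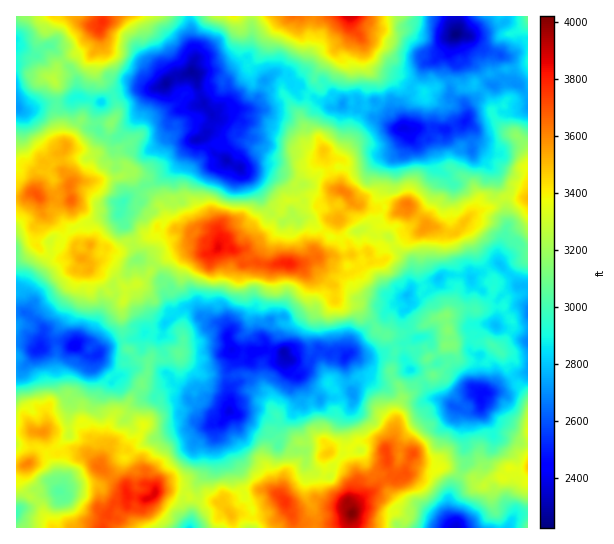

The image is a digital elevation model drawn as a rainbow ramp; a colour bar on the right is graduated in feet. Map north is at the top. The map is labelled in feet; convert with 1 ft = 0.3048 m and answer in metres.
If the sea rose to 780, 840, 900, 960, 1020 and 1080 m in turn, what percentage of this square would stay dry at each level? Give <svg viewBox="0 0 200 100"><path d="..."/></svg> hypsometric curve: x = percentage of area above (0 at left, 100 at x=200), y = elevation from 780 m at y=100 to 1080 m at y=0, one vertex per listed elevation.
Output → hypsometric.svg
<svg viewBox="0 0 200 100"><path d="M184 100l-24-20-36-20-37-20-35-20-33-20"/></svg>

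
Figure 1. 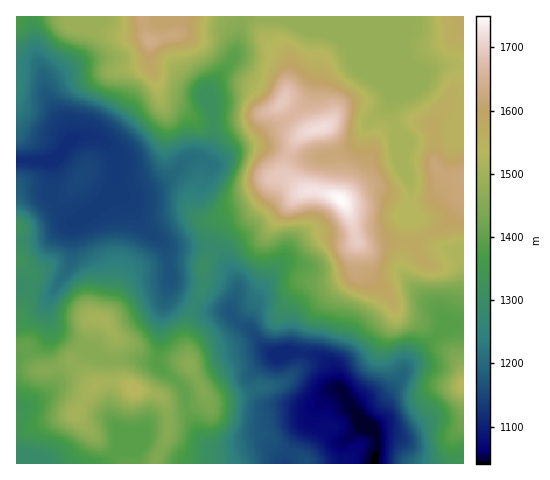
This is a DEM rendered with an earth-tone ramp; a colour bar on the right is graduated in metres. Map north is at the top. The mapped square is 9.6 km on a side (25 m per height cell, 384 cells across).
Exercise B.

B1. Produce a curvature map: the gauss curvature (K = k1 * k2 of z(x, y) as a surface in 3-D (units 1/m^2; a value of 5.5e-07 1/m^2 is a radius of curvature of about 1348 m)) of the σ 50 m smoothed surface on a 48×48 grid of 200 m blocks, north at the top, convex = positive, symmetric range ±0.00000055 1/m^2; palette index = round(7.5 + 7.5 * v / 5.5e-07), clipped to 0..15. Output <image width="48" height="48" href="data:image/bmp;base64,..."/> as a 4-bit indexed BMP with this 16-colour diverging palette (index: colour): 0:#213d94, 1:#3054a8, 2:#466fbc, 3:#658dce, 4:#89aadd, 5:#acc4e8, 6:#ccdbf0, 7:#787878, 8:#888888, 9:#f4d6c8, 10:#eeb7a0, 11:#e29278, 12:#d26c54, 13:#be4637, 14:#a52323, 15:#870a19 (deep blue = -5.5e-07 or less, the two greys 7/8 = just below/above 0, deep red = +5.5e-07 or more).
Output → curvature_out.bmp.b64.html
<image width="48" height="48" href="data:image/bmp;base64,Qk32BAAAAAAAAHYAAAAoAAAAMAAAADAAAAABAAQAAAAAAIAEAAATCwAAEwsAABAAAAAAAAAAlD0hAKhUMAC8b0YAzo1lAN2qiQDoxKwA8NvMAHh4eACIiIgAyNb0AKC37gB4kuIAVGzSADdGvgAjI6UAGQqHAIiJh2eGaWO2mXd4h4d3d4ylWIh1rEVlR4iJh2ZyV4mEd2iGeHiHdol3h3h3Z6dXeHd4mYnoZ4iWmHmCaId4Zndnh4h4aOiMx2dlaHjIiHinqXdkV4h4eJh3h4eId5ZYmHdVfbZ5p2m2d0WvhWd3eZh4iHeYl3ZYZoh2nrZ6hljEJ0avl3iHeId3d3d4p4eLYImXeGV4d5hol3eepmmFaZh4d3eIV7iJYomGd2eGWf4NxJirpAOIeHd3h3iHU5dlr2d2d3mlJ/83JZWYeZeoiniImWd2U3qkn0q4d2eHaHerVnBIaKZ3aIeIiHd1WriIilm2OFd4dEe5avt4dnZ6mIZnd3iGbvYoUoRmTYiHZGdRat6JmHeah1aIvJZ1jthnZ4hphzeHiIoheMtnd4d5mla5ioZka4JHiI2ItQWIiapUerZXZ3QEi3aIhnd3hjQXd2Z3p2l3ZneHeFZ3d3lepGl2lmh46QZ3iHaHR92Mp2e8lSV4l2dvo1qHh4iI/RZ4h4eGGf+ryoestgJqt4ZYZnmYiJh37ViIh3Z5aP+XiHeJmFaIh4iXV3eHV4dVyYqYh4Vrtoh4Y1eImnioeIaoiXd1OKhnl5mIeIeIhURYZWeIm4NoeaWHjJZTb9h3dVZ3aHapZ2VndneHiIuYeaZ2WIipeIdmllrrgrZYZYd3d4iGZm7Hdnd2Z1r8QWZnhou4ZLh4dWeIiIh2d3ZlZYl2ilenu4iHZnZ4iBOriIeIiHd4mZQ3iHmXq3dTm+t2ZYd5mVWJmIh3d3iIiIZod3iFrXZ4hGeHZHVIiP5GiIh3d3h3d5qXZ3lwSFabg0d2iph4dvhGeIiHd4d3Z5d3d2emm2m6Znd52It2dwaHd3d3d4iHeHZlV2V2z3d2e4h3h2aHiAiId4d3d4iIeHmWM2eVW5Uk3YdngyaneGiHd4h3h3iId3iXQFvIV5lmmHZ5dqiId+d3d4iHh3d3Z3d4c5/5dmiHh3aJeMlXd4d4h4iHd3d3Z3iM+p/5h2iId3dmmHiXaAd4iIiHeIh1aId6/3aHVYqYd3dop1j5aGZ3d3iHeIlhSKqon4AmMmunVWjoh2eHt8d4eHd4eJplaKhmeXBXeHeGIVeliLgFl5iIeIiIiIh4l0sxVIdmaKmdpJtUh4dniGd3h3iImIeItk1AQrx1ZnmM6L13VYmniIl3iIial2aexkhnZO/pdWeIyIlnZ3h3d3d3d3iYd1ael0mJqE11t2eHqEVoh4h3h4iGZVZ3Z4lmdn+alwO1qmZ3mVVnh4iHd7iHZlaJd5k1dX/oWajI3Hd2aHdneIiXl4d4iHav5DeqdViFJqeFh3h2eZh3d3iXd1eJiJeMozu4h2Z0NoZ1VXh3iYiIh3eIV0iXeJhCW7MHx2eGa7dnd4eIeIiId3d3ZzmWV4dWeJi2h3iXjLdneHeIZ3iId3dol3nHeoVWY17ze8l2Z2mXiIh2d3iId3d4mNRH/5dneHV4iYeYZjiXd4h3d4iId4iHd5IIyIeImIaIdld3d3RoZ3h3iIiIiIh4iA=="/>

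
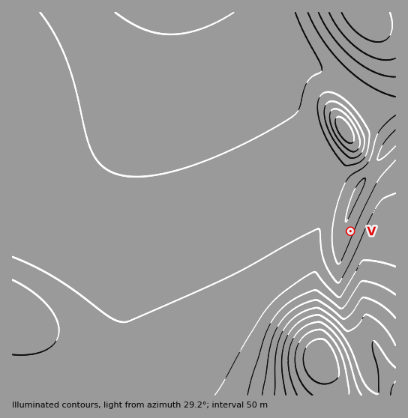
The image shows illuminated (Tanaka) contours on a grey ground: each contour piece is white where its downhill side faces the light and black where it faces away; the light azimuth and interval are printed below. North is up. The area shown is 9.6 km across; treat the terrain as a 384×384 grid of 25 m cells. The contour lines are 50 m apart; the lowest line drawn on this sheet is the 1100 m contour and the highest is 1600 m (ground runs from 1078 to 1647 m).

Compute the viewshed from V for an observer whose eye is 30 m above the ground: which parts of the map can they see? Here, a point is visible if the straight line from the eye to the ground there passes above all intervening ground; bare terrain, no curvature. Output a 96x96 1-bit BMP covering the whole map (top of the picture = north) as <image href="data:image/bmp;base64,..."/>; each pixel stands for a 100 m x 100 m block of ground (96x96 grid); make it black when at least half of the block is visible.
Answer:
<image width="96" height="96" href="data:image/bmp;base64,Qk2+BAAAAAAAAD4AAAAoAAAAYAAAAGAAAAABAAEAAAAAAIAEAAATCwAAEwsAAAIAAAAAAAAA////AAAAAAAAAAAAAAAAAAAAAAAAAAAAAAAAAAAAAAAAAAAAAAAAAAAAAAAAAAAAAAAAAAAAAAAAAAAAAAAAAAAAAAAAAAAAAAAAAAAAAAAAAAAAAAAAAAAAAAAAAAAAAAAAAAAAAAAAAAAAAAAAAAAAGAAAAAAAAAAAAAAAeAAAAAAAAAAAAAAA+AAAAAAAAAAAAAAB+AAAAAAAAAAAAAAD+AAAAAAAAAAAAAAH+AAAAAAAAAAAAAAf+AAAAAAAAAAAAAA/+AAAAAAAAAAAAAB//AAAAAAAAAAAAAD//AAAAAAAAAAAAAH//gAAAAAAAAAAAAP//gAAAAAAAAAAAAP//gAAAAAAAAAAAAP//4AAAAAAAAAAAAP//4AAAAAAAAAAAAH//4AAAAAAAAAAAAD//4AAAAAAAAAAAAB//4AAAAAAAAAAAAA//4AAAAAAAAAAAAAf/wAAAAAAAAAAAAAf/wAAAAAAAAAAAAAf/wAAAAAAAAAAAAAf/wAAAAAAAAAAAAAf/wAAAAAAAAAAAAAP/wAAAAAAAAAAAAAP/wAAAAAAAAAAAAAP/wAAAAAAAAAAAAAP/wAAAAAAAAAAAAAP/wAAAAAAAAAAAAAP/wAAAAAAAAAAAAAP/wAAAAAAAAAAAAAP/wAAAAAAAAAAAAAH/4AAAAAAAAAAAAAH/4AAAAAAAAAAAAAH/4AAAAAAAAAAAAAH/8AAAAAAAAAAAAAD/8AAAAAAAAAAAAAD/8AAAAAAAAAAAAAD/+AAAAAAAAAAAAAD/+AAAAAAAAAAAAAB/+AAAAAAAAAAAAAB//AAAAAAAAAAAAAA//AAAAAAAAAAAAAA//gAAAAAAAAAAAAA//AAAAAAAAAAAAAAf/AAAAAAAAAAAAAAf+AAAAAAAAAAAAAAP+AAAAAAAAAAAAAAP8AAAAAAAAAAAAAAP8AAAAAAAAAAAAAAf+AAAAAAAAAAAAAAf+AAAAAAAAAAAAAA//AAAAAAAAAAAAAA/7AAAAAAAAAAAAAB/xgAAAAAAAAAAAAB/BgAAAAAAAAAAAAD+BwAAAAAAAAAAAAD8B4AAAAAAAAAAAADwB8AAAAAAAAAAAAHgB8AAAAAAAAAAAAAAA8AAAAAAAAAAAAAAA8AAAAAAAAAAAAAAAcAAAAAAAAAAAAAAA8AAAAAAAAAAAAAAA8AAAAAAAAAAAAAAA8AAAAAAAAAAAAAAA8AAAAAAAAAAAAAAA8AAAAAAAAAAAAAAA8AAAAAAAAAAAAAAA8AAAAAAAAAAAAAAA8AAAAAAAAAAAAAAA8AAAAAAAAAAAAAAA8AAAAAAAAAAAAAAA8AAAAAAAAAAAAAAA8AAAAAAAAAAAAAAA8AAAAAAAAAAAAAAA8AAAAAAAAAAAAAAA8AAAAAAAAAAAAAAA8AAAAAAAAAAAAAAA8AAAAAAAAAAAAAAA8AAAAAAAAAAAAAAA4AAAAAAAAAAAAAAAwAAAAAAAAAAAAAAAAAAAAAAAAAAAAAAAAAAAAAAAAAAAAAAAAAAAAAAAAAAAAAAAAAAAAAAAAAAAAAAAA="/>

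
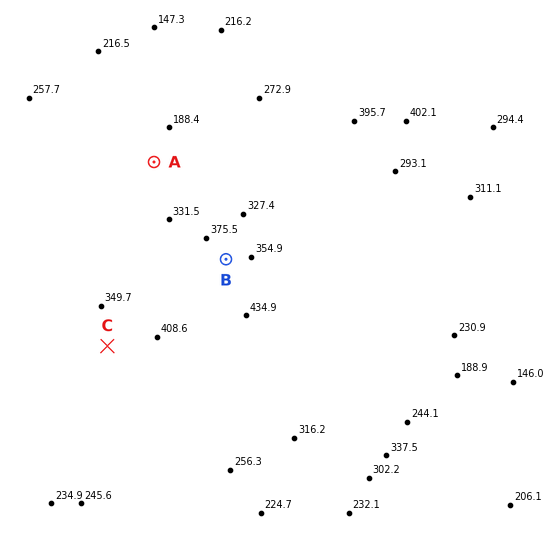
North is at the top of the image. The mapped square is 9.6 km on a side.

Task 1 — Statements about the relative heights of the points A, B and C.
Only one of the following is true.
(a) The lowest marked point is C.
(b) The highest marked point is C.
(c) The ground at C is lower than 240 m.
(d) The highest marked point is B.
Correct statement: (d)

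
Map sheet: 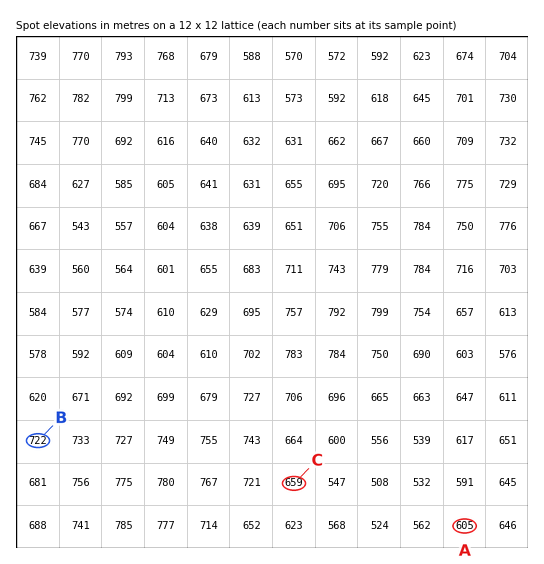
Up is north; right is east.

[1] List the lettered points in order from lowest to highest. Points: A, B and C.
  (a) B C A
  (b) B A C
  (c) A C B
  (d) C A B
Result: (c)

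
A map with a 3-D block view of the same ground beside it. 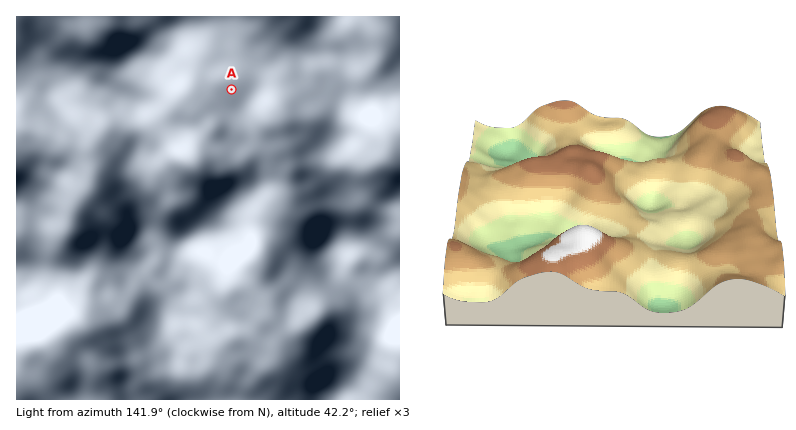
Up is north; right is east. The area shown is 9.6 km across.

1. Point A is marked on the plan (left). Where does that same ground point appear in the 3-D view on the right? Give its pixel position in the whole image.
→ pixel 713 213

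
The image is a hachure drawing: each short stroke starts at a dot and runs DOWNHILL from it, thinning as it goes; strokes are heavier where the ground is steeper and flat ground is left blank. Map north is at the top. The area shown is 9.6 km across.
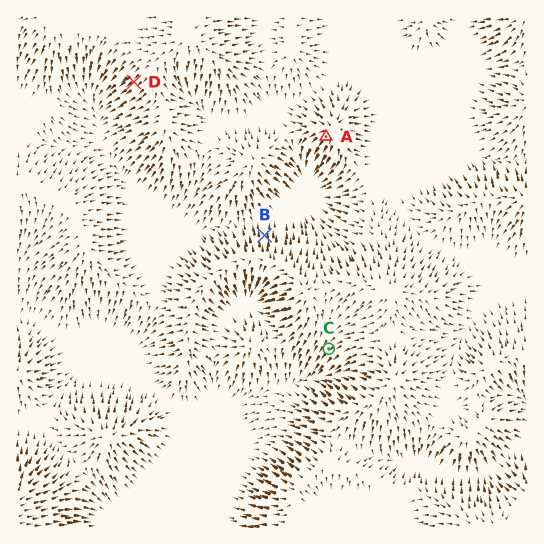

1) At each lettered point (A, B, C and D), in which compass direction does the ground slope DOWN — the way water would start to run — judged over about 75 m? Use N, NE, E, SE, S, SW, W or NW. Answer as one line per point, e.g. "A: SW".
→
A: SW
B: N
C: SW
D: SW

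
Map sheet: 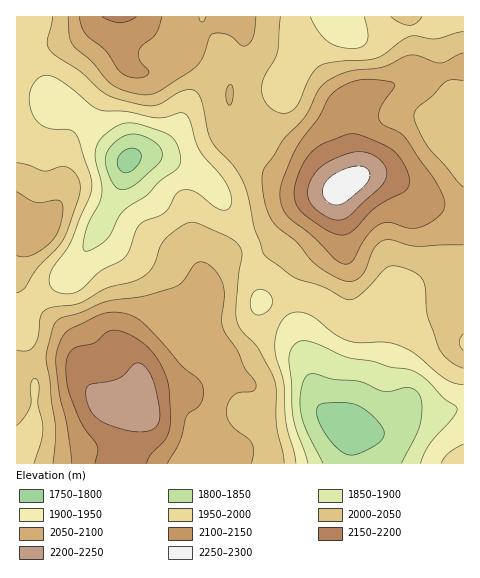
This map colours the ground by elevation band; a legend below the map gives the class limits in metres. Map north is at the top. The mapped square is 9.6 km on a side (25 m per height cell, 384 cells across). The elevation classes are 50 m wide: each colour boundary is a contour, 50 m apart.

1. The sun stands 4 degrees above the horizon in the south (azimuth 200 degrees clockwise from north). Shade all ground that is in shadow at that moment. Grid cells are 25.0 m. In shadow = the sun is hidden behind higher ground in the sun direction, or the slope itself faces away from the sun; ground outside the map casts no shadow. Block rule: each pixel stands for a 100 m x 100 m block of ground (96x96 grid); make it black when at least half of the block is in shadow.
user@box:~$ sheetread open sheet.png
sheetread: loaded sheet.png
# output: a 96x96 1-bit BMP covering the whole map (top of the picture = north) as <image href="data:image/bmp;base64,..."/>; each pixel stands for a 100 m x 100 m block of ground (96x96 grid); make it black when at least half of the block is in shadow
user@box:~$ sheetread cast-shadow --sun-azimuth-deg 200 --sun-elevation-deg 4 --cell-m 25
<image width="96" height="96" href="data:image/bmp;base64,Qk2+BAAAAAAAAD4AAAAoAAAAYAAAAGAAAAABAAEAAAAAAIAEAAATCwAAEwsAAAIAAAAAAAAA////AAAAAAAAAAAAAAAAP/gAAAAAAAAAAAAAf/gAAAAAAAAAAAAA//gAAAAAAAAAAAAB//gAAAAAAAAAAAAB//gAAAAAAAAAAAAB//gAAAAAAAAAAAAB//gAAAAAAAAAAAAB//gAAAAAAAAAAAAB//gAAAAAAAAAQAAB//gAAAAAAAABwAAA//gAAAAAAAADwAAA//AAAAAAAAAHwAAA//AAAAAAAAAPwAAA/+AAAAAAAAYPwAAA/+AAAAAAAD8HwAAB/8AAAAAAAH8HwAAD/8AAAAAAAH4HwAAH/4AAAAAAAP4P4AAP/4AAAAAAAPwP/wAf/4AAAACAAHgf/wAf/wAAAADAAAAf/wA//wAAAADAAAA//gA//gAAAADgAAB//AB//gAAAADgAAB/+AH//AAAAADgDAD/+AP/+AAAAABgDAD/+Af/+AAAAABgHgH/+Af/8AAAAAAgHgP/+A//8AAAAAAAP///+Af/4AAAAAAAf///+Af/gAAAAAAA////+AP+AAAAAAAB////+AP+AAAAAAAD////+AP+AAAAAAAD////+AH8AAAAAAAH////8AH8AAAAAAAD////8AD4AAAAAAAD////8ABwAAAAAAAD////8AwAAAAAAAAB////8BwAAAAAAAAA////8DwAAAAAAAAAf///8BwAAAAAAAAAP///8AwAAAAAAAAAH///8AAAAAAAAAAAH///4AAAAAAAAAAAD///wAAAAAAAAAAAB///gAAAAAAAAAAAA///APwAAAAAAAAAA///Af4AAAAAAAAAAf//A/4AAAAAAAAAAf//A/4AAAAAAAAAAP//A/4AAAAAAAAAAH//g/4AAAAAAAAAAD//g/4AAAAAAAAMAB//g/4AAAAAAAD/AB//g/4AAAAAAAD/gA//h/wAAAAAAAD/wA//D/wAAAAAAAf/wB//D/gAAAAAAB//4P//P/AAAAAAAH//7////+AAAAAAAf///////4AAAD4AA///H////gAAAH/8D//8H///8AAAAH/////8H///wAAAAH/////4H///gAAAAH/////4P///gAAAAH////8YP//+AAAAAH////8IH/gAAAAAAD////8AD/AAAAAAAD////8AB+AAAAAAAB////8HA8AAAAAAOA////4PAAAAAAAA/Af///4PAAAAAAAD/AP///wPAAAAAAAH/AH///gEAAAAAAAP/AD///AAAAAAAAAP+AB//+AAAAAAAAAP8AA//4AAAAAAAAAP8AAf/gAAAAAAAAAH4B+f+AAAAAAAAAADwD//+AAAAAAAAAAAAH//8AAAAAAAAAAAAH//8AAAAAAAAAAAAH//8AAAAAAAAAAAAH///gAAAAAAAAAAAH///8AAAAAAAAAAAH///+AAAAAAAAAAAH////AAAAAAAAAAAH////8AAAAAAAAAAH////8AAAAAAAAAAP////8AAAAAAAAAAP////8AAAAAAAAAAf////8AAAAAAAAAAf////8AAAAAAAAAAf////8AAAAAAAAAA/////0="/>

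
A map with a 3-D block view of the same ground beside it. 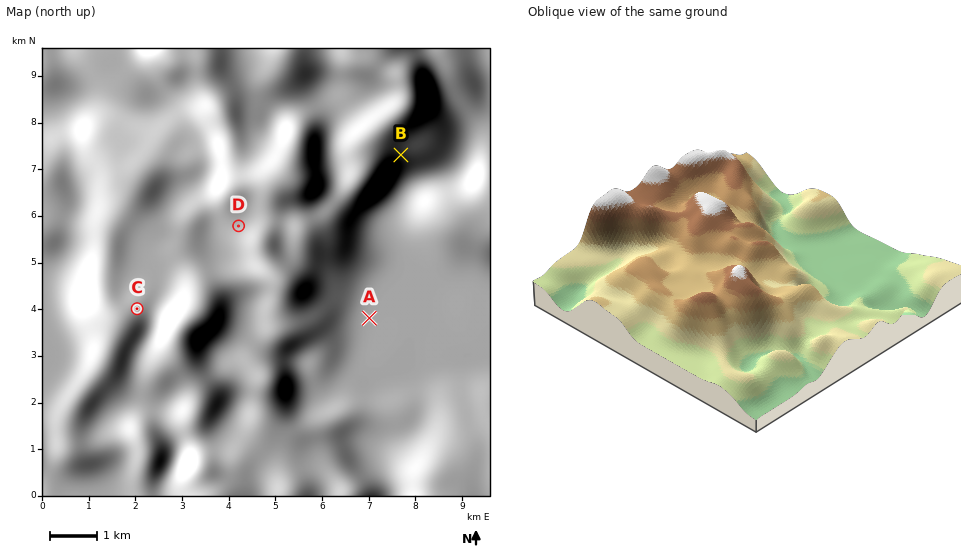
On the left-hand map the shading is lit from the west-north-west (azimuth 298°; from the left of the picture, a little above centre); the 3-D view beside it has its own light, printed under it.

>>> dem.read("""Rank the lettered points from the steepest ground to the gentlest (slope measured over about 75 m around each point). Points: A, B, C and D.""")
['B', 'C', 'D', 'A']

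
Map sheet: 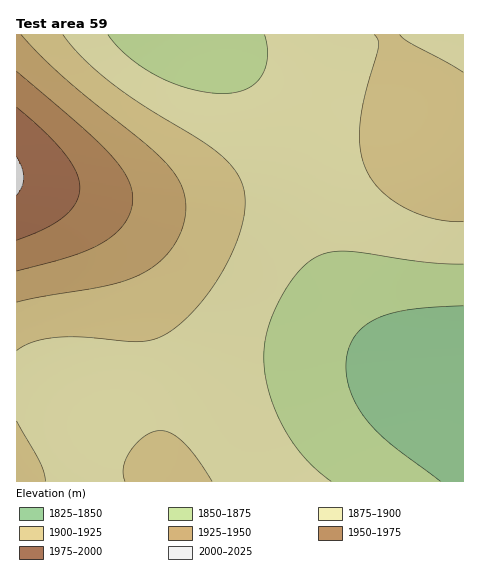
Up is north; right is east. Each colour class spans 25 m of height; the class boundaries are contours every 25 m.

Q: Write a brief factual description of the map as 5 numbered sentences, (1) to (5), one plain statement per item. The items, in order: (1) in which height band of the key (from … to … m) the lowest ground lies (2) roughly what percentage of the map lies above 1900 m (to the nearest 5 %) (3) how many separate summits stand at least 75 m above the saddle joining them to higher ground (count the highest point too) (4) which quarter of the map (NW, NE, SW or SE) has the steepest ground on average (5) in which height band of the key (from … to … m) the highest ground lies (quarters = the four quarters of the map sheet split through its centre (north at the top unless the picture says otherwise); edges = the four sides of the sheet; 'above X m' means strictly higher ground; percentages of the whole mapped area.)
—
(1) The lowest ground lies in the 1825–1850 m band.
(2) About 35 % of the map lies above 1900 m.
(3) There is 1 summit with 75 m or more of prominence.
(4) Slopes are steepest in the north-west quarter.
(5) The highest point is somewhere between 2000 and 2025 m.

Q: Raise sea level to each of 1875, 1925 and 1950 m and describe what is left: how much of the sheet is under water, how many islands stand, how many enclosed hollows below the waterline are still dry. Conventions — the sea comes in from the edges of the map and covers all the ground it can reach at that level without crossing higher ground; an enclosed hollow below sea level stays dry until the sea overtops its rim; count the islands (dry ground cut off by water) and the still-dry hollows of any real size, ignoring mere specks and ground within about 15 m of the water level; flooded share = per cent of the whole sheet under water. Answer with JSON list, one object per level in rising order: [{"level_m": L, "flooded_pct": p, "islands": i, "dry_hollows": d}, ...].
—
[{"level_m": 1875, "flooded_pct": 24, "islands": 0, "dry_hollows": 0}, {"level_m": 1925, "flooded_pct": 85, "islands": 0, "dry_hollows": 0}, {"level_m": 1950, "flooded_pct": 92, "islands": 0, "dry_hollows": 0}]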